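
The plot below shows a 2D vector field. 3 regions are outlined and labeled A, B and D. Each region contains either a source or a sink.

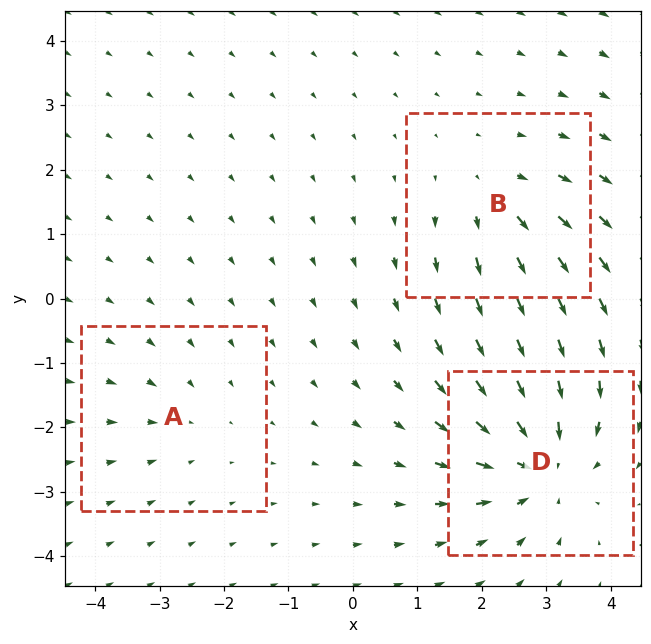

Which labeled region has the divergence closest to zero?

Divergence at each region's feature centre — A: about -2, B: about +3, D: about -5. Region A is closest to zero.

A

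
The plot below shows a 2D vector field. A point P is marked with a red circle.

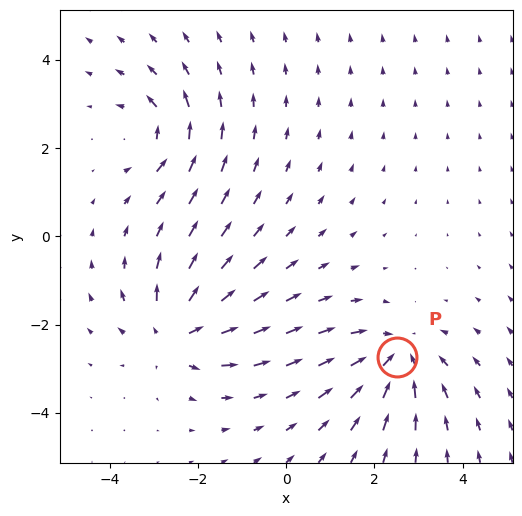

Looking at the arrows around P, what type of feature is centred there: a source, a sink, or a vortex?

sink

At P (2.5, -2.7) the arrows converge inward. Divergence about -5, curl ≈0 — negative divergence with near-zero curl is a sink.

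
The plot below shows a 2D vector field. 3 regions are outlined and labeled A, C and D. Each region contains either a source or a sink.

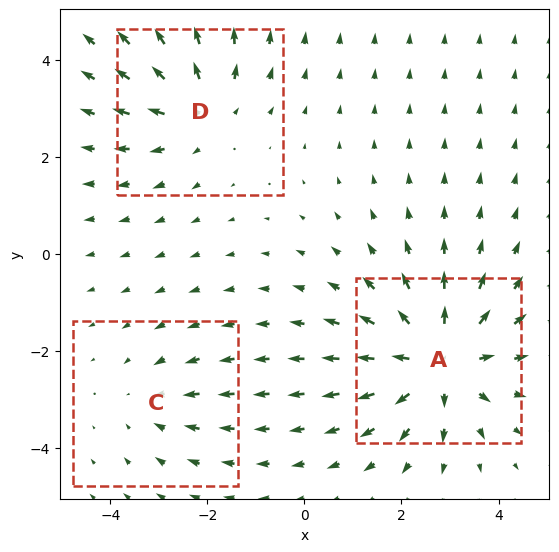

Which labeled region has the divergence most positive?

Divergence at each region's feature centre — A: about +4, C: about -2, D: about +3. Region A is most positive.

A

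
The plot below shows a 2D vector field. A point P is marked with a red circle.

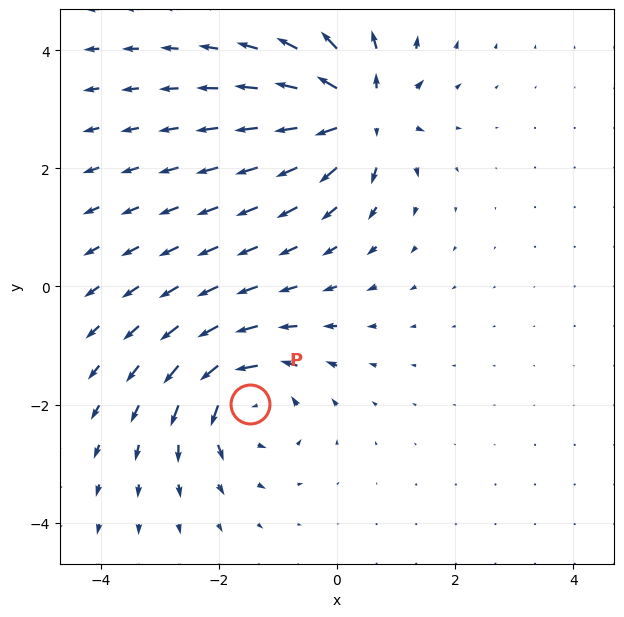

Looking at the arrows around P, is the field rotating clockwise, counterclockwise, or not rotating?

counterclockwise

Near P at (-1.5, -2.0) the arrows circulate counterclockwise. The curl (z-component) there is about +5; positive curl means counterclockwise rotation.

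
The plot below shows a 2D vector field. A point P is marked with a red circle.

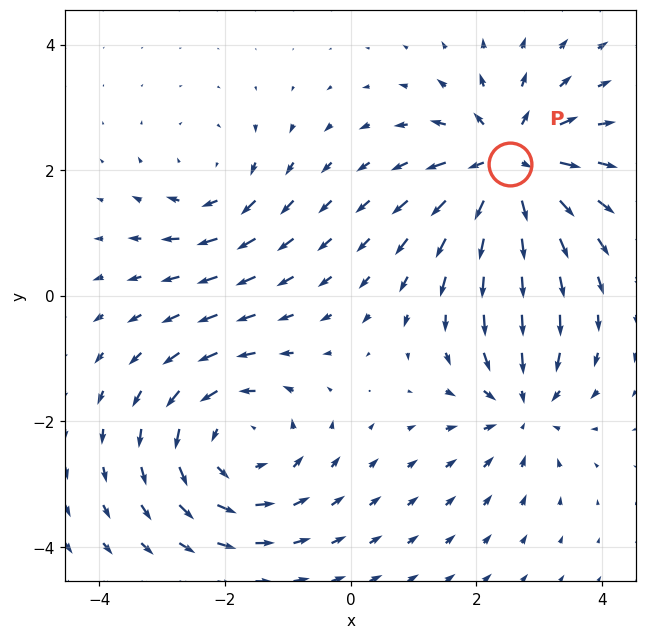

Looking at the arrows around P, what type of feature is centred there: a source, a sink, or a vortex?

source

At P (2.5, 2.1) the arrows spread outward. Divergence about +6, curl ≈0 — positive divergence with near-zero curl is a source.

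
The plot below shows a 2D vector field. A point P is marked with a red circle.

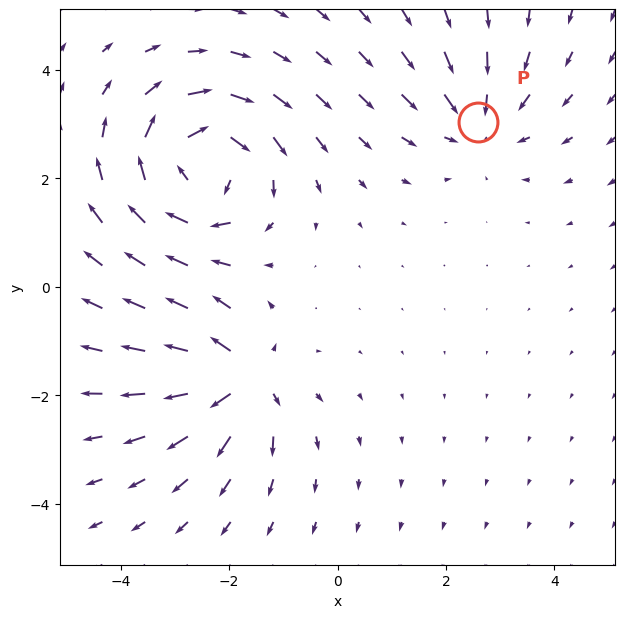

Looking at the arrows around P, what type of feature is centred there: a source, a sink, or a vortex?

sink

At P (2.6, 3.0) the arrows converge inward. Divergence about -3, curl ≈0 — negative divergence with near-zero curl is a sink.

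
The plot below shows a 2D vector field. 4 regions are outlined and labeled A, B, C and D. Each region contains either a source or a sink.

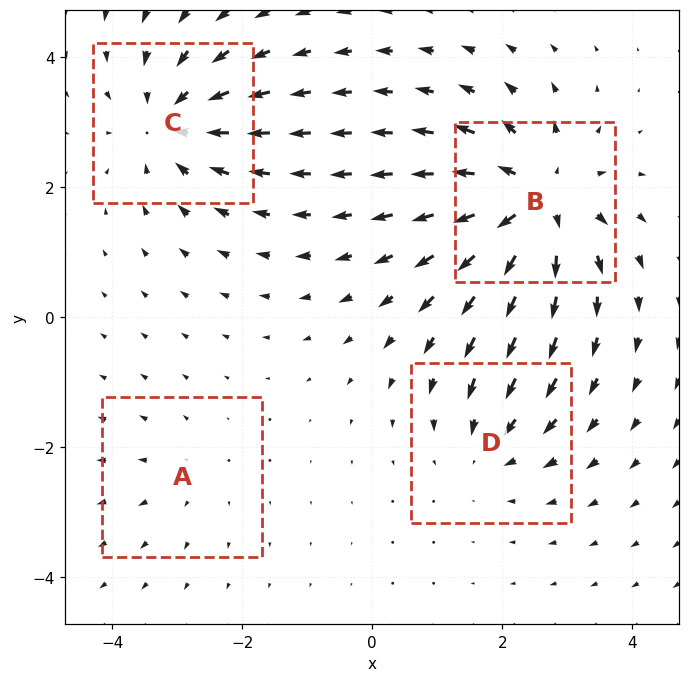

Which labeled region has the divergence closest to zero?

A

Divergence at each region's feature centre — A: about +2, B: about +7, C: about -5, D: about -4. Region A is closest to zero.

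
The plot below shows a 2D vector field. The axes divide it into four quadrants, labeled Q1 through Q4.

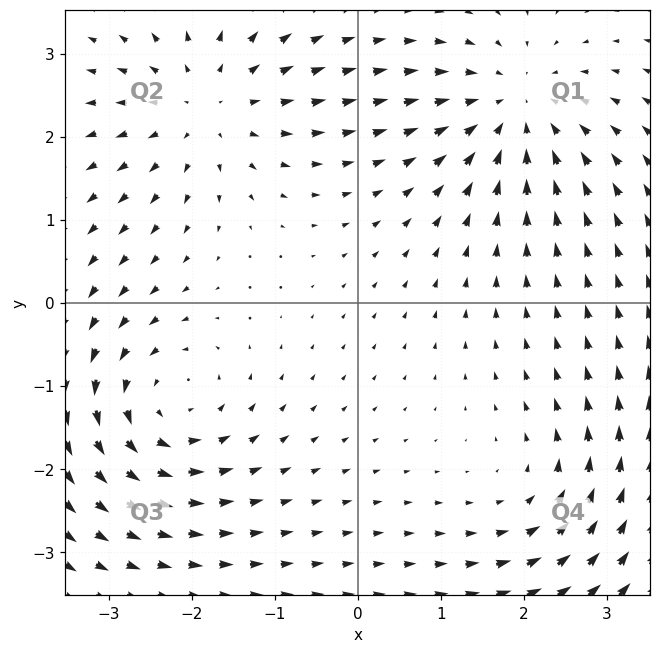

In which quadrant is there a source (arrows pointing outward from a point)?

The source sits at approximately (-1.8, 2.4), which lies in quadrant Q2. The divergence there is about +3, positive as expected for a source.

Q2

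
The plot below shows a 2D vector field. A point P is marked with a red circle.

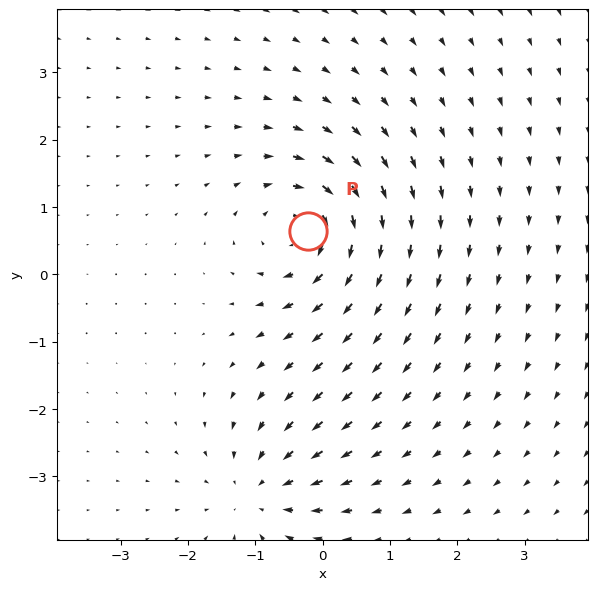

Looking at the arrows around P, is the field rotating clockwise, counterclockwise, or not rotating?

clockwise

Near P at (-0.2, 0.6) the arrows circulate clockwise. The curl (z-component) there is about -6; negative curl means clockwise rotation.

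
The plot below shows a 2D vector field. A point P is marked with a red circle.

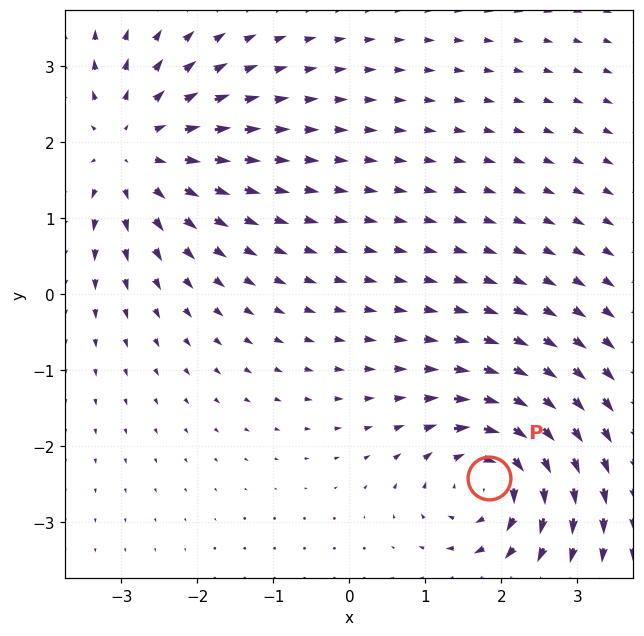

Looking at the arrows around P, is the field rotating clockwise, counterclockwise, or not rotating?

clockwise

Near P at (1.8, -2.4) the arrows circulate clockwise. The curl (z-component) there is about -6; negative curl means clockwise rotation.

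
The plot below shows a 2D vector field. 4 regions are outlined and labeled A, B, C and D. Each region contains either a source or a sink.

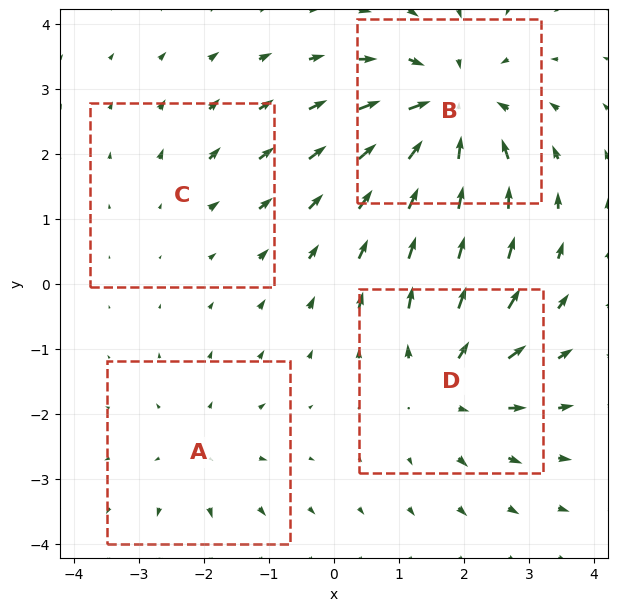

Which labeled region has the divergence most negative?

B

Divergence at each region's feature centre — A: about +3, B: about -7, C: about +2, D: about +5. Region B is most negative.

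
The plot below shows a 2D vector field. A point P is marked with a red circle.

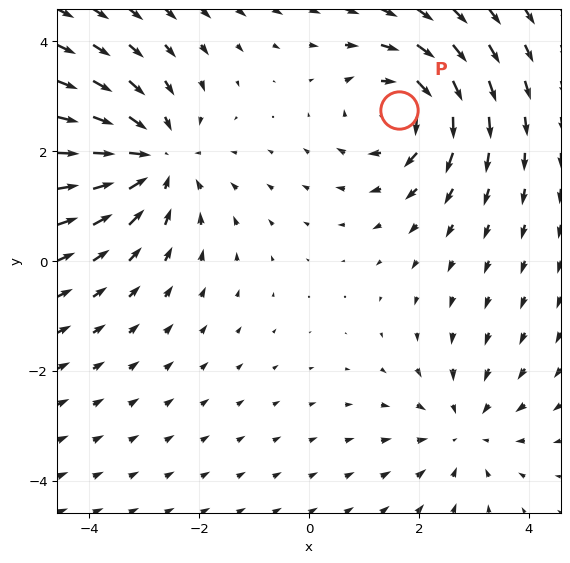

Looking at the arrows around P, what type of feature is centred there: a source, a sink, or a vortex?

At P (1.6, 2.7) the arrows circulate clockwise. Divergence ≈0, curl about -5 — near-zero divergence with nonzero curl is a vortex.

vortex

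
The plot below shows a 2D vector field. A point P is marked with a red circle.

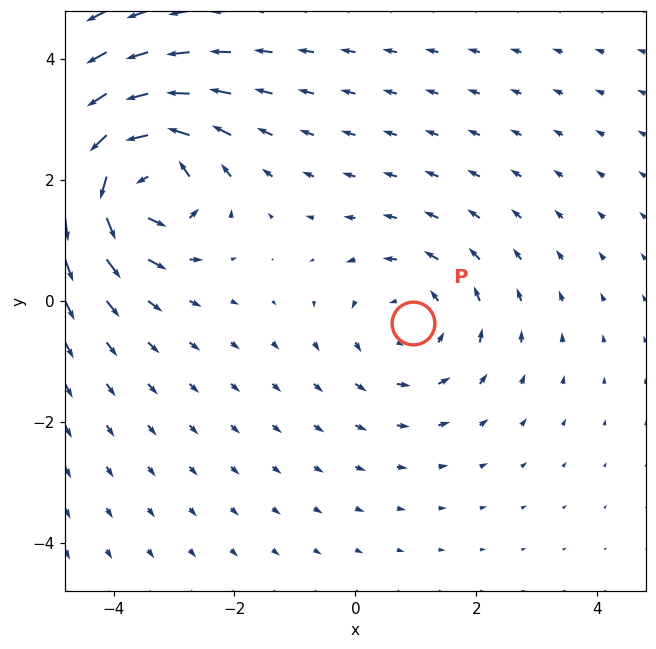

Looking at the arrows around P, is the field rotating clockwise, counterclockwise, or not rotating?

Near P at (0.9, -0.4) the arrows circulate counterclockwise. The curl (z-component) there is about +3; positive curl means counterclockwise rotation.

counterclockwise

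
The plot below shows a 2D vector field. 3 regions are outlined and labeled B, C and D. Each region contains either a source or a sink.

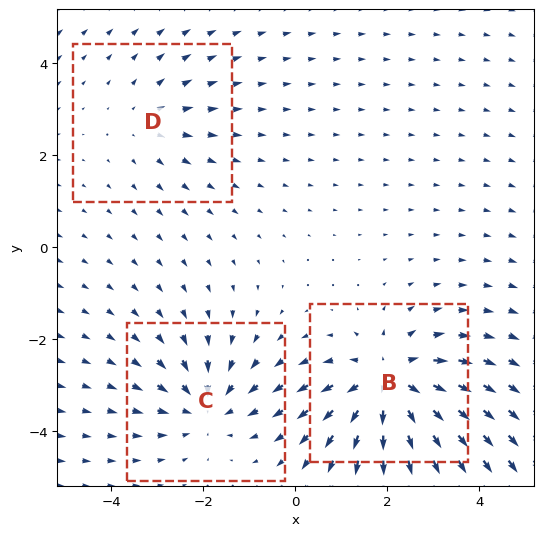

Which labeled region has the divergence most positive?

Divergence at each region's feature centre — B: about +5, C: about -3, D: about +2. Region B is most positive.

B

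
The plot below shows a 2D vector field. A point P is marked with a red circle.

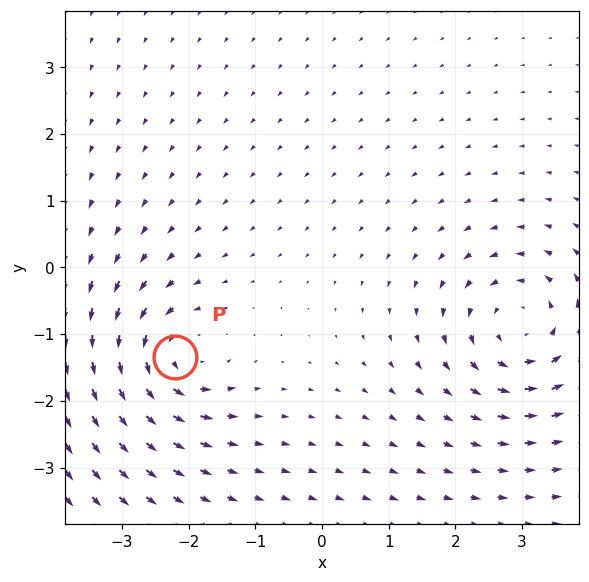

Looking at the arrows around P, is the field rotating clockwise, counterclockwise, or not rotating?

Near P at (-2.2, -1.3) the arrows circulate counterclockwise. The curl (z-component) there is about +6; positive curl means counterclockwise rotation.

counterclockwise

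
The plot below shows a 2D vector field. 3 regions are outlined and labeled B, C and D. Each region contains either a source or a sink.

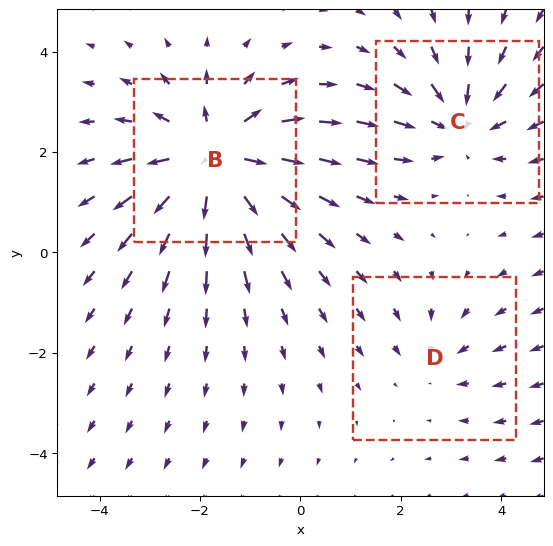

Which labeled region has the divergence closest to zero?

Divergence at each region's feature centre — B: about +4, C: about -3, D: about -2. Region D is closest to zero.

D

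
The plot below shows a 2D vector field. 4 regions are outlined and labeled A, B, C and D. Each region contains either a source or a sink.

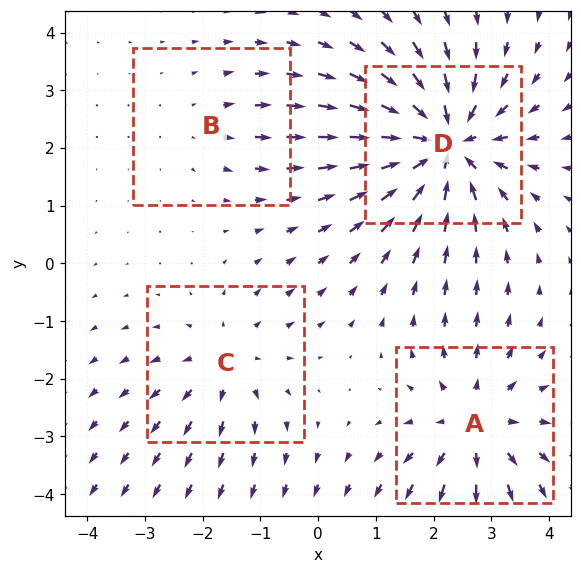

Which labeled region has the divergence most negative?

D

Divergence at each region's feature centre — A: about +5, B: about +2, C: about +3, D: about -7. Region D is most negative.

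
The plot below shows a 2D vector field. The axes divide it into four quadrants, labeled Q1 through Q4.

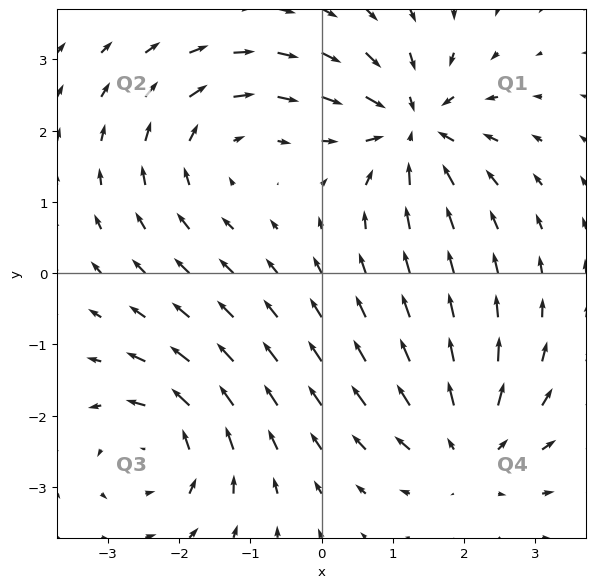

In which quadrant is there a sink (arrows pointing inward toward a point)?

The sink sits at approximately (1.3, 2.1), which lies in quadrant Q1. The divergence there is about -7, negative as expected for a sink.

Q1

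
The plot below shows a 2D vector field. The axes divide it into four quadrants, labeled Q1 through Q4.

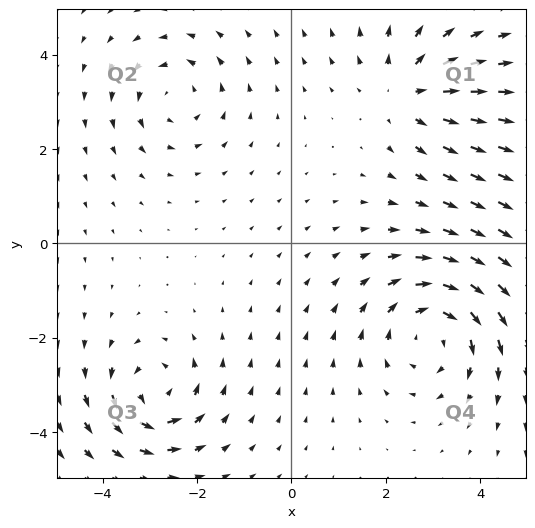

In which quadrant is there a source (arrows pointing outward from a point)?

Q1

The source sits at approximately (2.4, 3.2), which lies in quadrant Q1. The divergence there is about +3, positive as expected for a source.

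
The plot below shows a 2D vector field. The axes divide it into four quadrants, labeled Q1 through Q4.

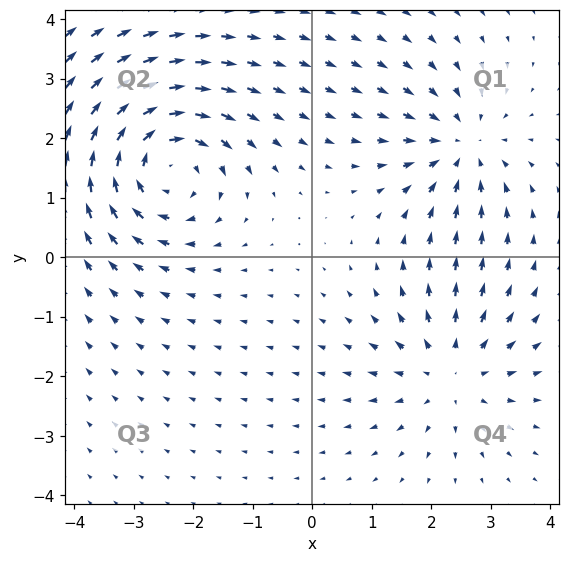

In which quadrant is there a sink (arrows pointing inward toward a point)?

The sink sits at approximately (2.5, 1.9), which lies in quadrant Q1. The divergence there is about -3, negative as expected for a sink.

Q1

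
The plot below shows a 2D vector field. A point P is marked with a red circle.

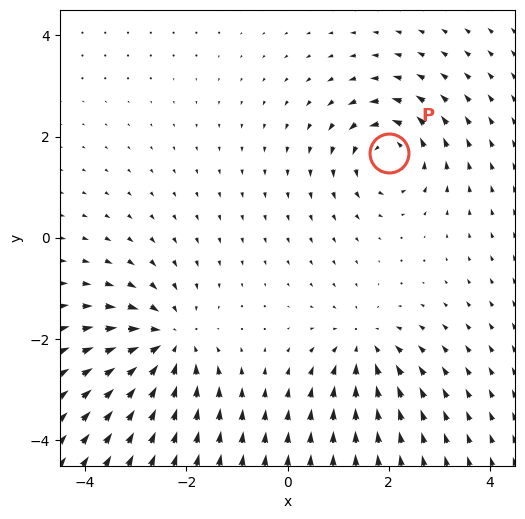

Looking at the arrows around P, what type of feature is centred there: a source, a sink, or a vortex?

vortex

At P (2.0, 1.7) the arrows circulate counterclockwise. Divergence ≈0, curl about +5 — near-zero divergence with nonzero curl is a vortex.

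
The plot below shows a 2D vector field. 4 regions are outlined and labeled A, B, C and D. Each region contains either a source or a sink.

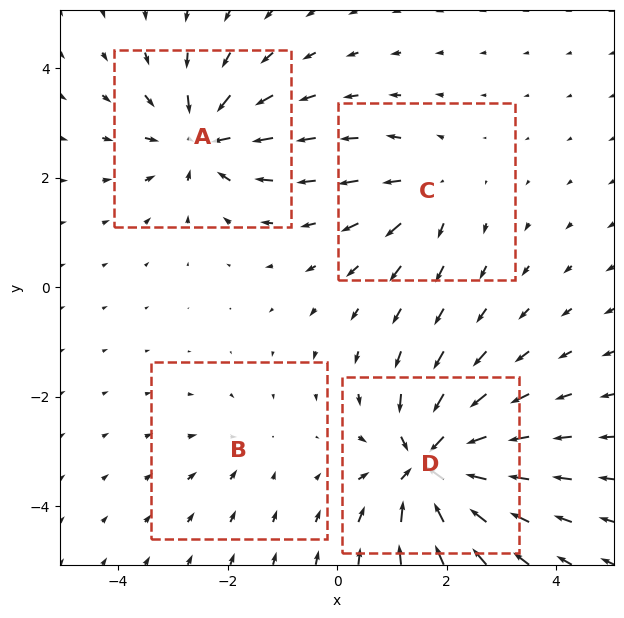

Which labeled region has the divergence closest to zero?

Divergence at each region's feature centre — A: about -7, B: about -2, C: about +4, D: about -9. Region B is closest to zero.

B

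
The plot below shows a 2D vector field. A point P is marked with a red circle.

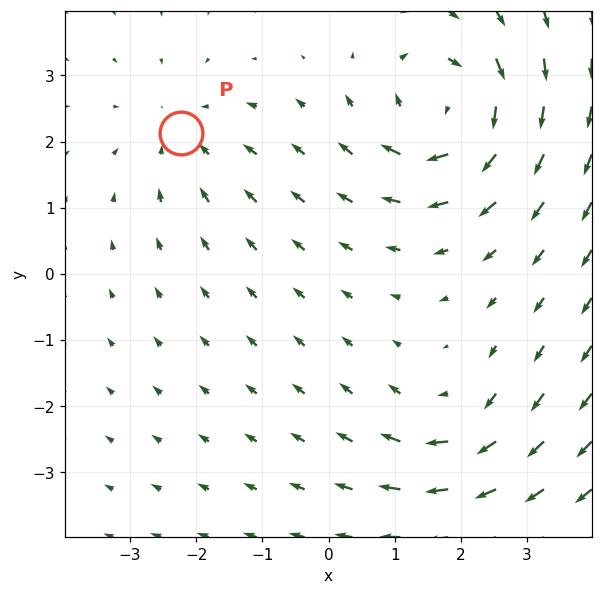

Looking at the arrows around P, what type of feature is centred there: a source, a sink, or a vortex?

At P (-2.2, 2.1) the arrows converge inward. Divergence about -2, curl ≈0 — negative divergence with near-zero curl is a sink.

sink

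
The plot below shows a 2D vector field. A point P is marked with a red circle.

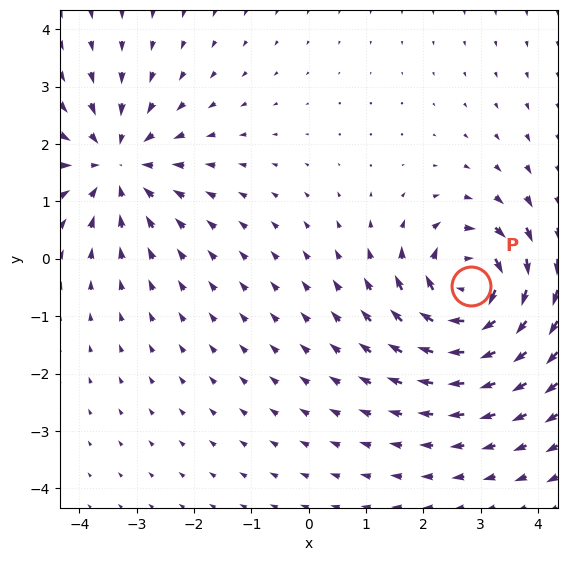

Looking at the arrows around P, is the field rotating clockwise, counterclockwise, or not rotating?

Near P at (2.8, -0.5) the arrows circulate clockwise. The curl (z-component) there is about -6; negative curl means clockwise rotation.

clockwise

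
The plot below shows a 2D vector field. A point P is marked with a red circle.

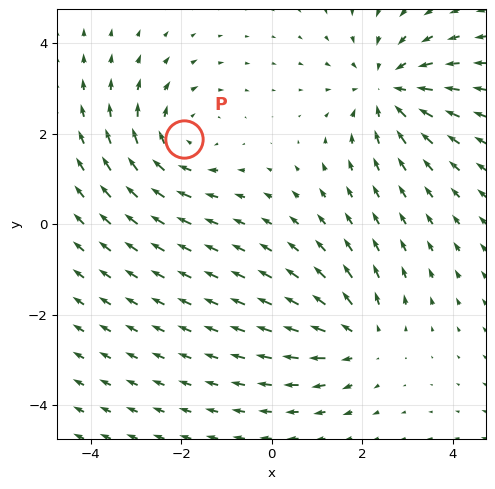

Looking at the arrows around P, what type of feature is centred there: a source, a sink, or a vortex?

At P (-1.9, 1.9) the arrows circulate clockwise. Divergence ≈0, curl about -3 — near-zero divergence with nonzero curl is a vortex.

vortex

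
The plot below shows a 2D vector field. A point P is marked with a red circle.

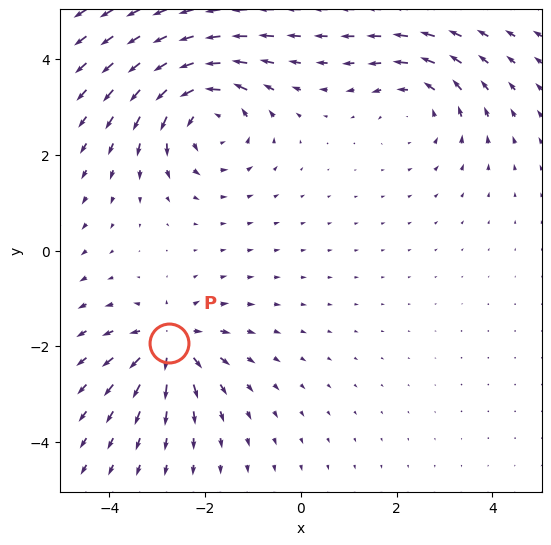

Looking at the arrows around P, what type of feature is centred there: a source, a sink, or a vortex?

At P (-2.7, -1.9) the arrows spread outward. Divergence about +4, curl ≈0 — positive divergence with near-zero curl is a source.

source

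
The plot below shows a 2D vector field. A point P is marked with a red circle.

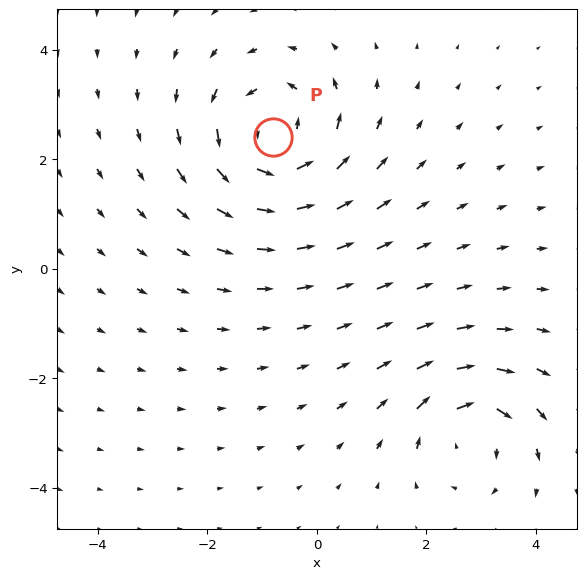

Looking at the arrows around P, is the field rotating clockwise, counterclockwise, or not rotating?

Near P at (-0.8, 2.4) the arrows circulate counterclockwise. The curl (z-component) there is about +4; positive curl means counterclockwise rotation.

counterclockwise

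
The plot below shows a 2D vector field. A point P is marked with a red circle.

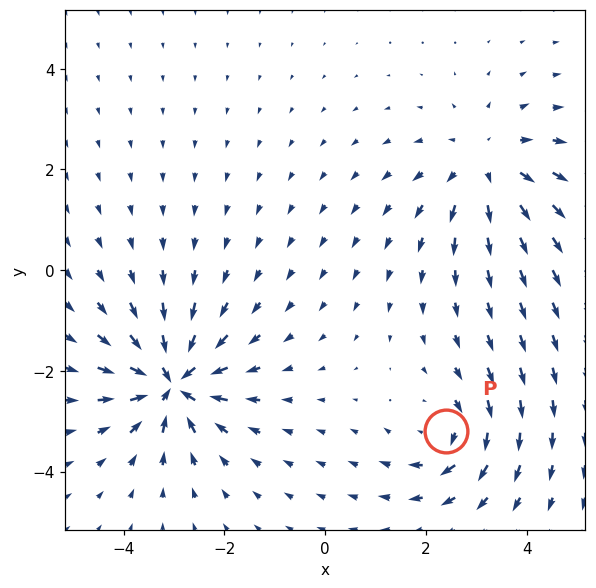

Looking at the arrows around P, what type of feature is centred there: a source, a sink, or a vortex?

At P (2.4, -3.2) the arrows circulate clockwise. Divergence ≈0, curl about -4 — near-zero divergence with nonzero curl is a vortex.

vortex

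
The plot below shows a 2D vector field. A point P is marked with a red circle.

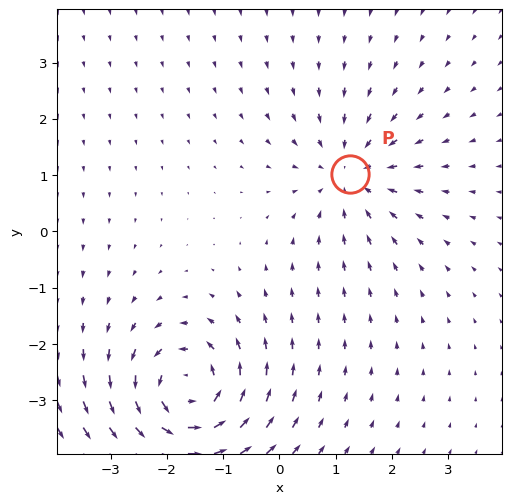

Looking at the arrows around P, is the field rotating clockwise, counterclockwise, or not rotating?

not rotating

Near P at (1.3, 1.0) the arrows show no circulation. The curl there is ≈0.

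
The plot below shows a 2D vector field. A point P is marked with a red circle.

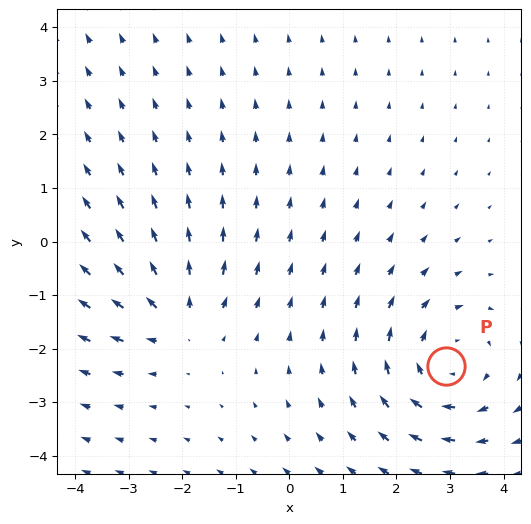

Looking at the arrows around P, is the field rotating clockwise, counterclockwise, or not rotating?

clockwise

Near P at (2.9, -2.3) the arrows circulate clockwise. The curl (z-component) there is about -3; negative curl means clockwise rotation.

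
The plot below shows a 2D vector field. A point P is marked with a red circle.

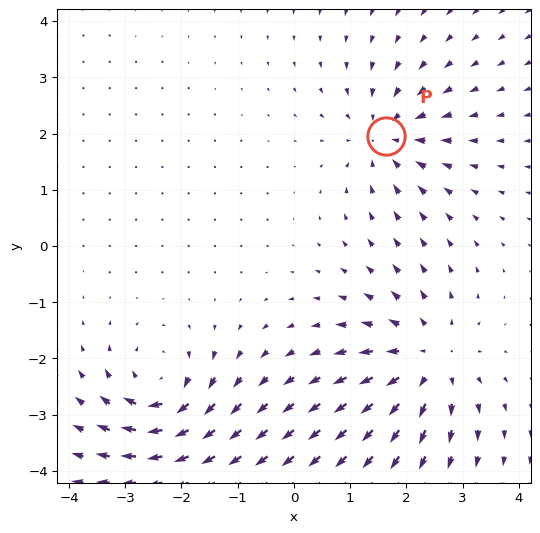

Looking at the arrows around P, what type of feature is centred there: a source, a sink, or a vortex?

At P (1.6, 2.0) the arrows converge inward. Divergence about -3, curl ≈0 — negative divergence with near-zero curl is a sink.

sink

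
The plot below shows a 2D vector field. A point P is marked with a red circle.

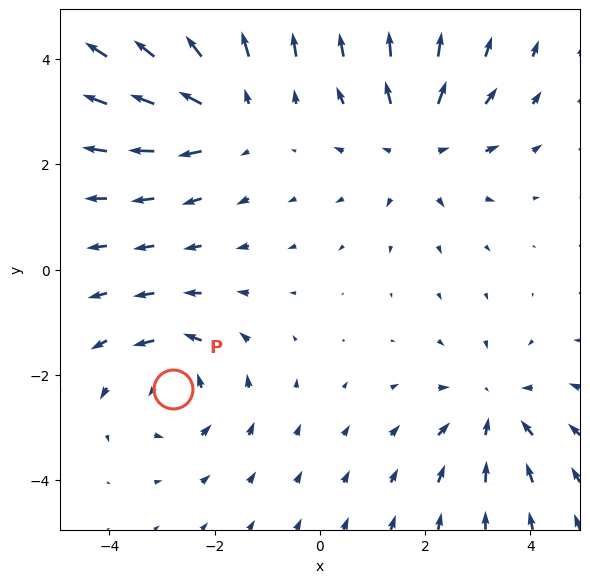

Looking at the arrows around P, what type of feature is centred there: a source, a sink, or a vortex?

vortex

At P (-2.8, -2.3) the arrows circulate counterclockwise. Divergence ≈0, curl about +3 — near-zero divergence with nonzero curl is a vortex.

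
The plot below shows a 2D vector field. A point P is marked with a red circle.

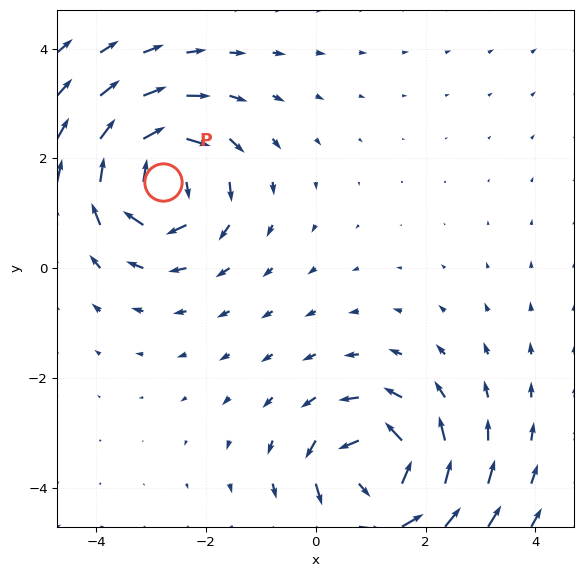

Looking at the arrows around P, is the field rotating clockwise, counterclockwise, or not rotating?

clockwise

Near P at (-2.8, 1.6) the arrows circulate clockwise. The curl (z-component) there is about -5; negative curl means clockwise rotation.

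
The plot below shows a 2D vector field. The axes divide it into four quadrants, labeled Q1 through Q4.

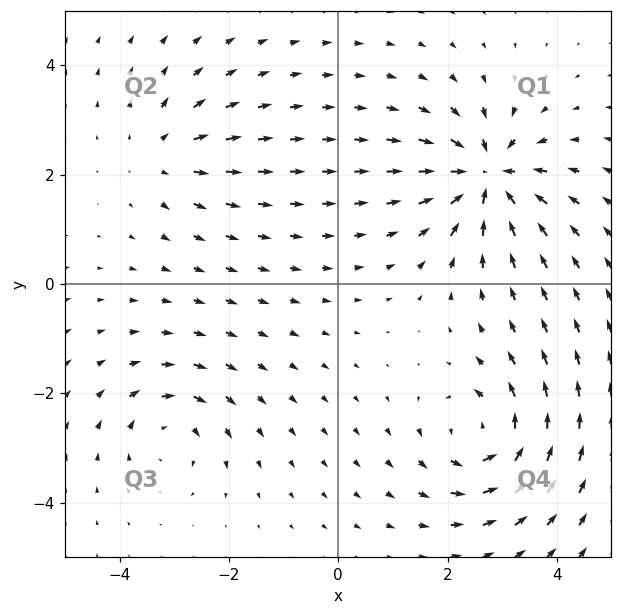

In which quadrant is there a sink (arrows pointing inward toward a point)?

Q1

The sink sits at approximately (2.7, 2.0), which lies in quadrant Q1. The divergence there is about -7, negative as expected for a sink.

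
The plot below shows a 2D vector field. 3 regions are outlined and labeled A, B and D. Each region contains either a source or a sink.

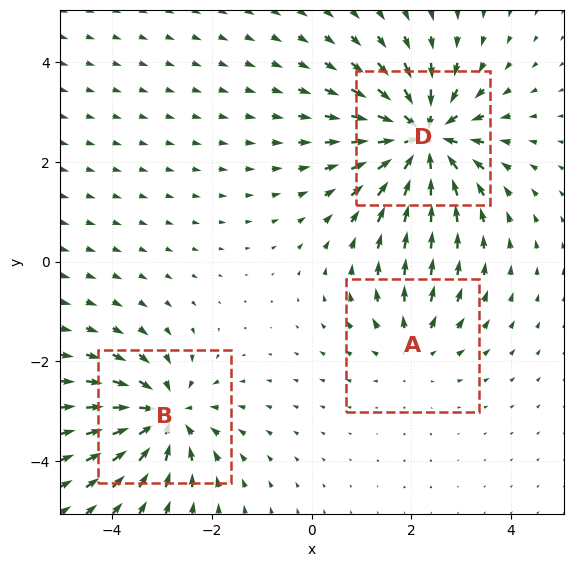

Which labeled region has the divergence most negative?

Divergence at each region's feature centre — A: about +2, B: about -4, D: about -5. Region D is most negative.

D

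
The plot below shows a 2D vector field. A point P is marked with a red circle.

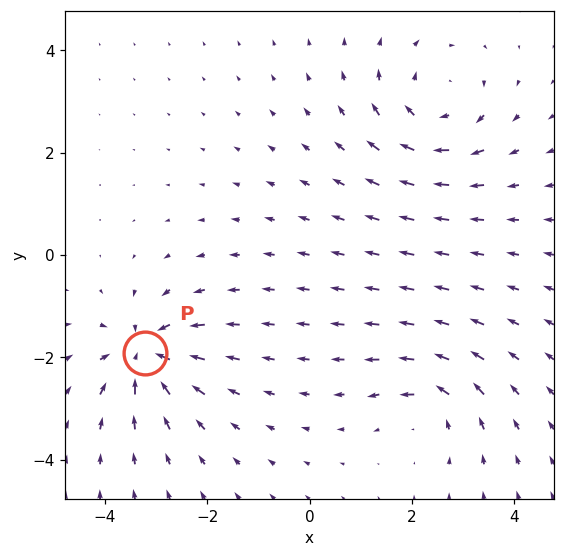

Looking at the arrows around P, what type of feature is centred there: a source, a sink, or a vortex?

At P (-3.2, -1.9) the arrows converge inward. Divergence about -7, curl ≈0 — negative divergence with near-zero curl is a sink.

sink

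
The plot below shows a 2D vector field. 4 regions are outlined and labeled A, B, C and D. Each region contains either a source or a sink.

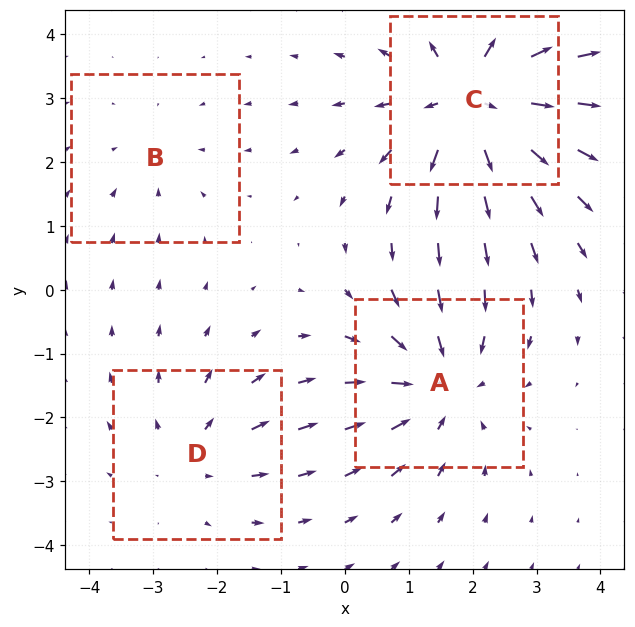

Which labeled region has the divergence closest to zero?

B

Divergence at each region's feature centre — A: about -5, B: about -2, C: about +6, D: about +3. Region B is closest to zero.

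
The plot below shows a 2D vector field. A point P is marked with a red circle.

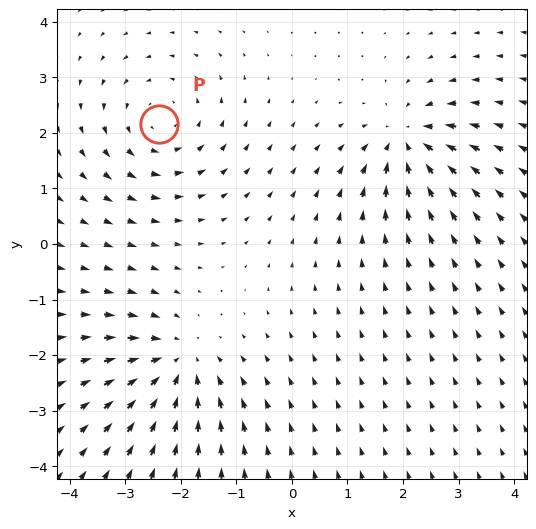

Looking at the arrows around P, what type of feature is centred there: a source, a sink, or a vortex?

vortex

At P (-2.4, 2.2) the arrows circulate counterclockwise. Divergence ≈0, curl about +4 — near-zero divergence with nonzero curl is a vortex.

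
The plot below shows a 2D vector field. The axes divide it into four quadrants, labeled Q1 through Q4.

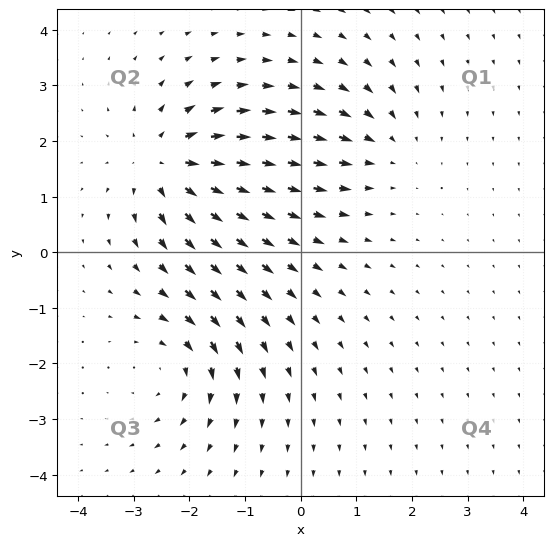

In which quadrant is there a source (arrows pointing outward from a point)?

The source sits at approximately (-2.4, 1.6), which lies in quadrant Q2. The divergence there is about +5, positive as expected for a source.

Q2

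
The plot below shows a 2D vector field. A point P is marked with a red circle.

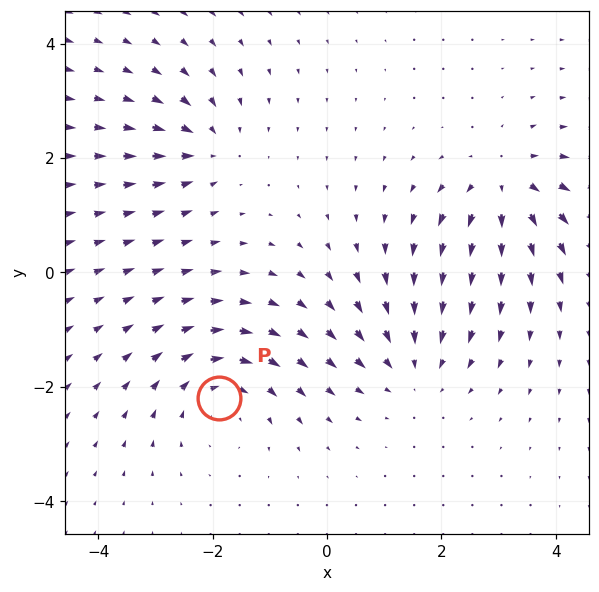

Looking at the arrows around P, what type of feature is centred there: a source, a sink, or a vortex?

At P (-1.9, -2.2) the arrows circulate clockwise. Divergence ≈0, curl about -4 — near-zero divergence with nonzero curl is a vortex.

vortex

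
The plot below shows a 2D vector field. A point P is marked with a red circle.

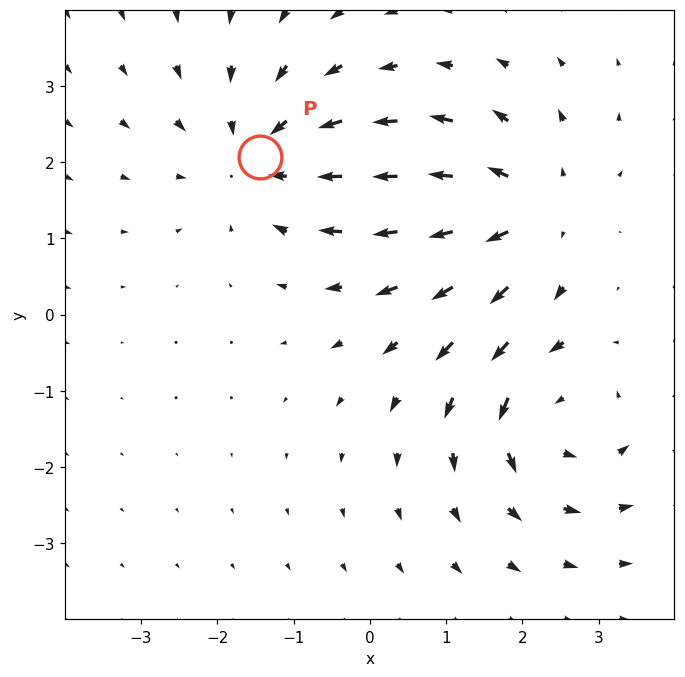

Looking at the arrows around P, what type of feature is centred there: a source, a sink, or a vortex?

sink

At P (-1.4, 2.1) the arrows converge inward. Divergence about -4, curl ≈0 — negative divergence with near-zero curl is a sink.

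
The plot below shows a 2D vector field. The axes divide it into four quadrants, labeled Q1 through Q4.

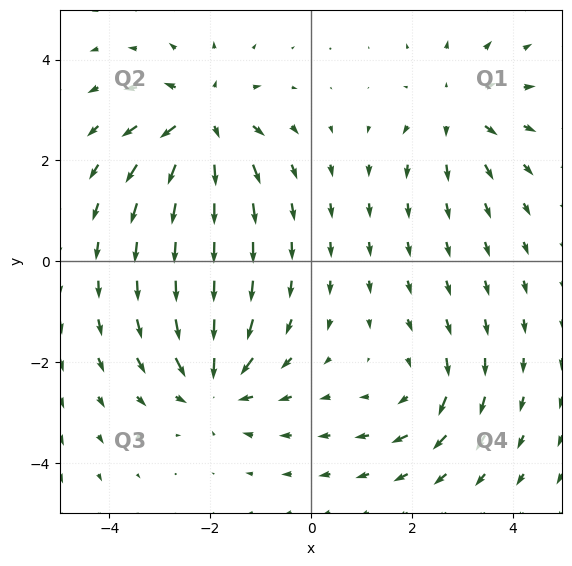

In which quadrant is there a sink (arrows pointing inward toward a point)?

Q3

The sink sits at approximately (-1.9, -2.4), which lies in quadrant Q3. The divergence there is about -5, negative as expected for a sink.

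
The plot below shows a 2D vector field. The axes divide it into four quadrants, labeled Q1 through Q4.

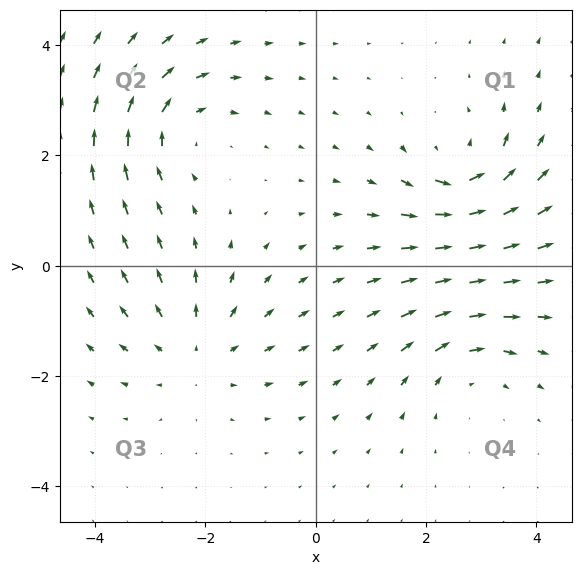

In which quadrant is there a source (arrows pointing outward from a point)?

Q3

The source sits at approximately (-2.2, -1.6), which lies in quadrant Q3. The divergence there is about +3, positive as expected for a source.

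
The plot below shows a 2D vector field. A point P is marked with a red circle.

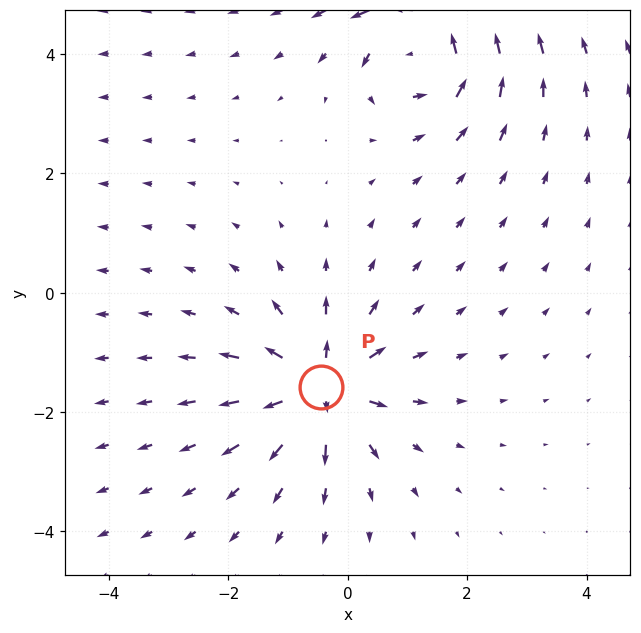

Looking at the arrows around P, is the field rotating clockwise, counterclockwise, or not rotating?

not rotating

Near P at (-0.5, -1.6) the arrows show no circulation. The curl there is ≈0.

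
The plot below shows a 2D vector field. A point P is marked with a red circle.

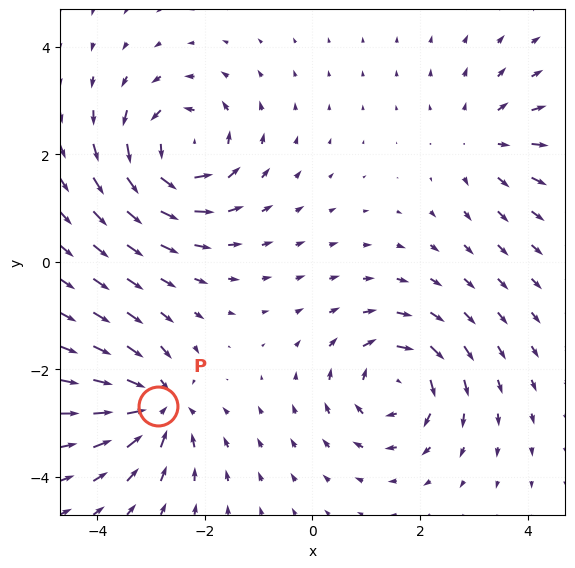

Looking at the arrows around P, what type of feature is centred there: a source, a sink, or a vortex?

At P (-2.9, -2.7) the arrows converge inward. Divergence about -5, curl ≈0 — negative divergence with near-zero curl is a sink.

sink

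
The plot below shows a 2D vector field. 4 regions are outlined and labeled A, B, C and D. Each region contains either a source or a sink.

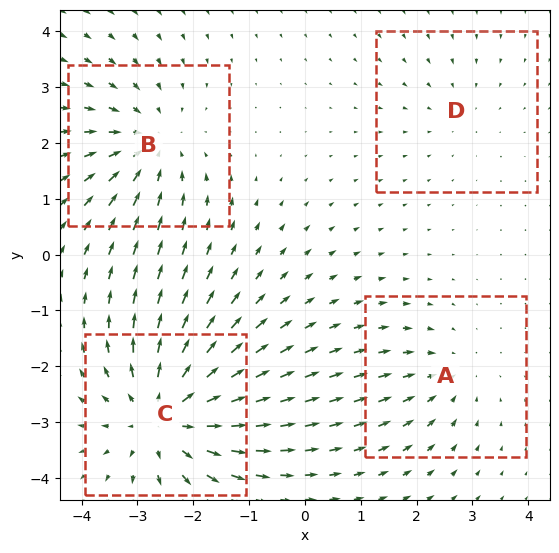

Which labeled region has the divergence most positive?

C

Divergence at each region's feature centre — A: about -3, B: about -4, C: about +6, D: about -2. Region C is most positive.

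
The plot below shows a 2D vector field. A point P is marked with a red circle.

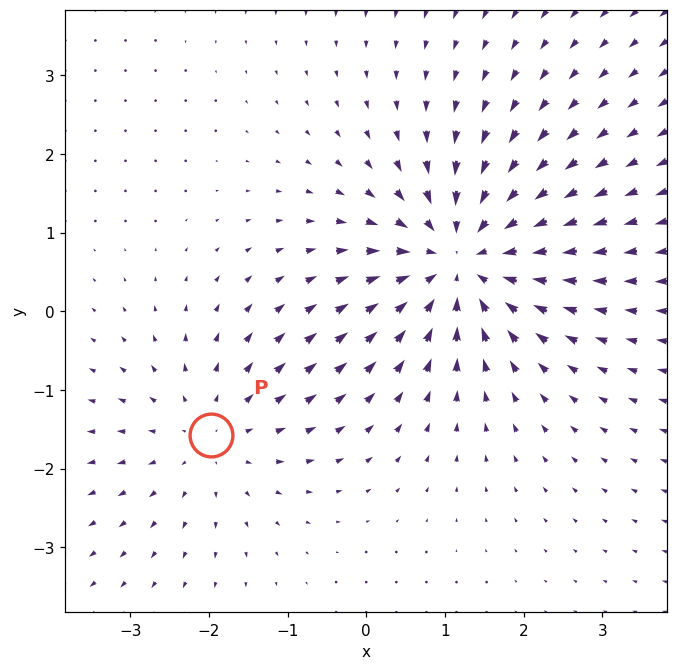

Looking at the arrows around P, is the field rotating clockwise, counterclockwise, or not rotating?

Near P at (-2.0, -1.6) the arrows show no circulation. The curl there is ≈0.

not rotating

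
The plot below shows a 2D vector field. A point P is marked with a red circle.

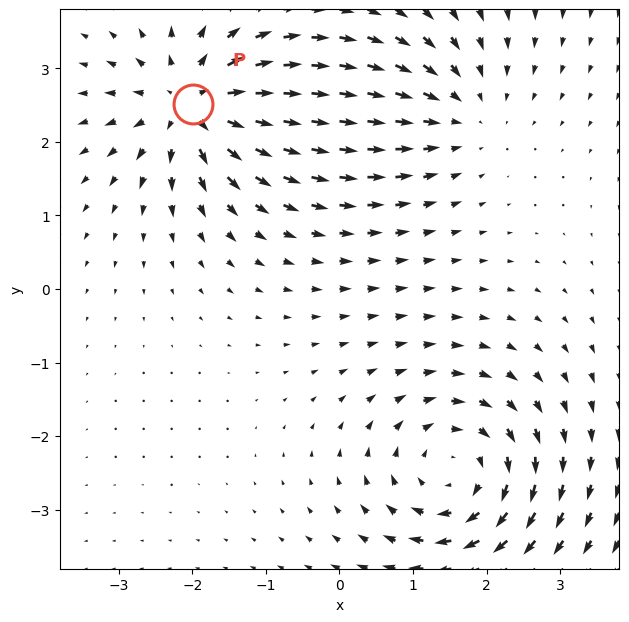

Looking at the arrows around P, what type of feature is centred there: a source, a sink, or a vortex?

At P (-2.0, 2.5) the arrows spread outward. Divergence about +6, curl ≈0 — positive divergence with near-zero curl is a source.

source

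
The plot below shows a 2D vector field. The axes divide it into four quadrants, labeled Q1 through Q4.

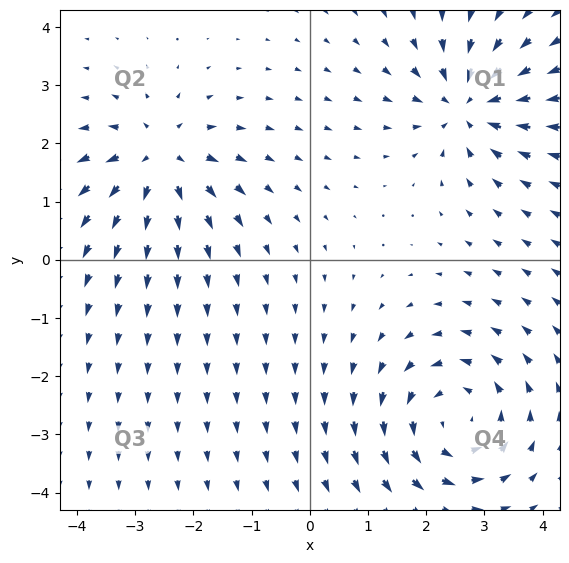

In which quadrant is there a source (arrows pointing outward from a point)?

Q2

The source sits at approximately (-2.6, 1.7), which lies in quadrant Q2. The divergence there is about +4, positive as expected for a source.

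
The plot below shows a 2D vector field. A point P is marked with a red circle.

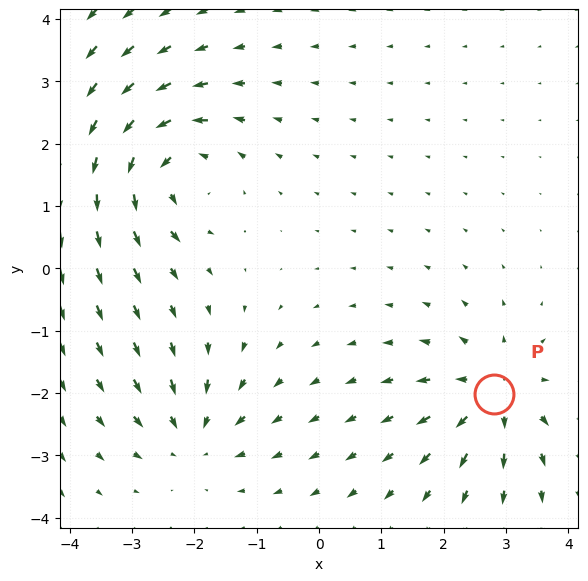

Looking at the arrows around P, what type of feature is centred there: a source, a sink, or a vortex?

source

At P (2.8, -2.0) the arrows spread outward. Divergence about +5, curl ≈0 — positive divergence with near-zero curl is a source.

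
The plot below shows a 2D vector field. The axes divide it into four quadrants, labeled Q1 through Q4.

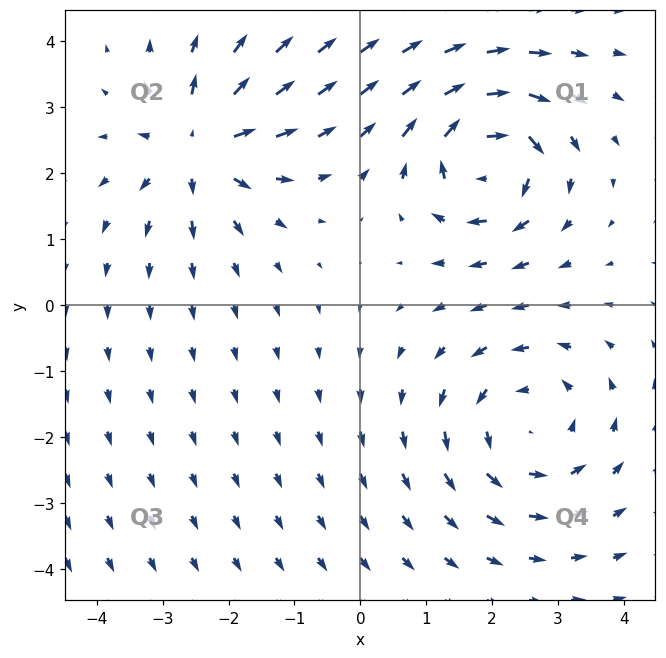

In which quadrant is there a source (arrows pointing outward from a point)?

Q2

The source sits at approximately (-2.5, 2.4), which lies in quadrant Q2. The divergence there is about +4, positive as expected for a source.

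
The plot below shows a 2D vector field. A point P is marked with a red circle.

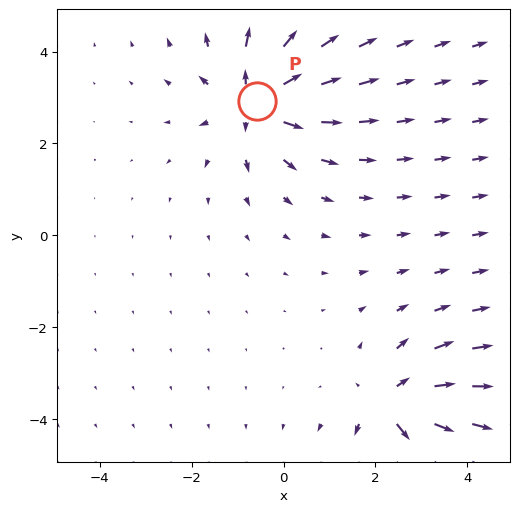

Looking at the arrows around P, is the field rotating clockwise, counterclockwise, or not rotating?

not rotating

Near P at (-0.6, 2.9) the arrows show no circulation. The curl there is ≈0.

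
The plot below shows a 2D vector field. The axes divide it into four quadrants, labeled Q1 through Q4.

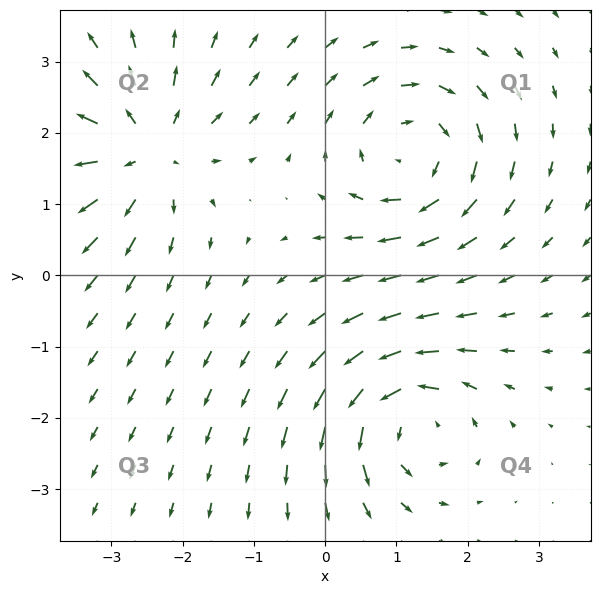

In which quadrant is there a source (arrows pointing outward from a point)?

Q2

The source sits at approximately (-2.5, 1.8), which lies in quadrant Q2. The divergence there is about +5, positive as expected for a source.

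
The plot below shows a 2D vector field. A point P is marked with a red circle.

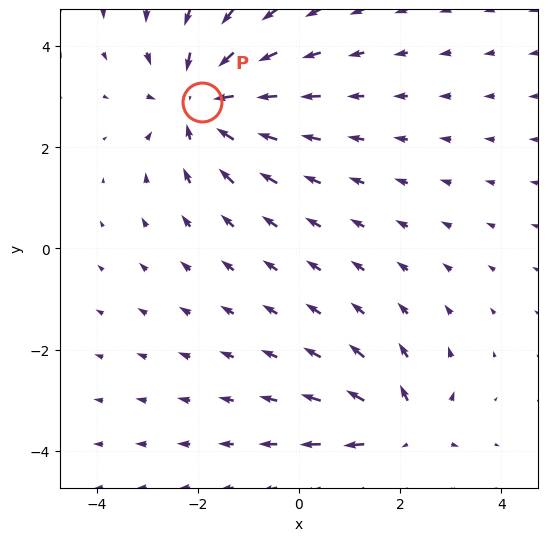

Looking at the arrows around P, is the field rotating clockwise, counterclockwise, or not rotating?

Near P at (-1.9, 2.9) the arrows show no circulation. The curl there is ≈0.

not rotating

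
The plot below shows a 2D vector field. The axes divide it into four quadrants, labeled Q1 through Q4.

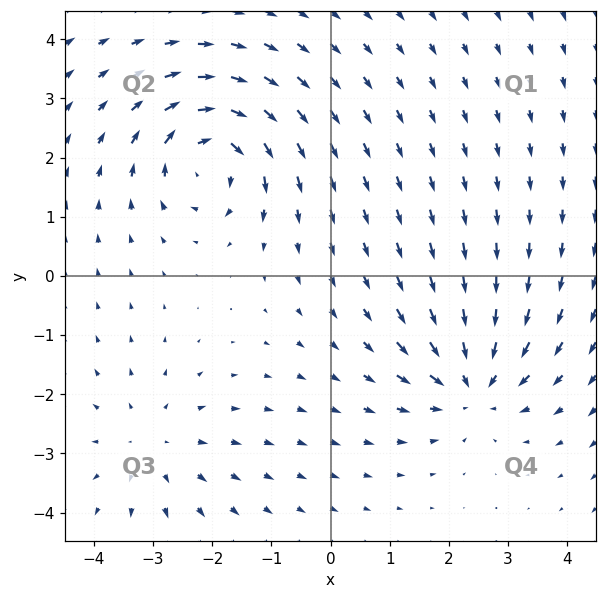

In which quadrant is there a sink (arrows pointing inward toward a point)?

The sink sits at approximately (2.4, -1.8), which lies in quadrant Q4. The divergence there is about -5, negative as expected for a sink.

Q4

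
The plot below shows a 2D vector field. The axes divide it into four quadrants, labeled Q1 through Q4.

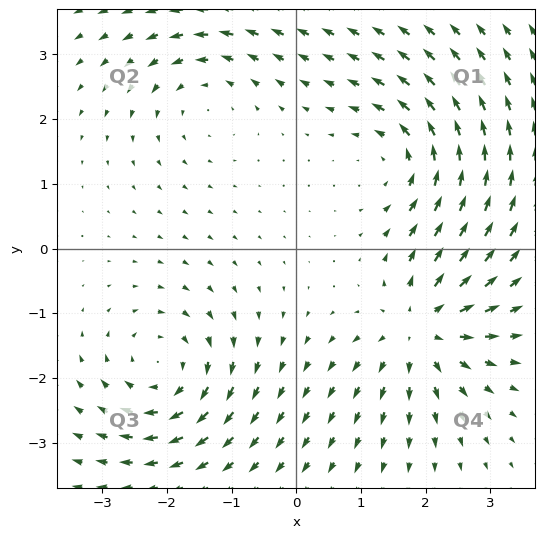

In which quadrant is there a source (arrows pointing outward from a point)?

Q4

The source sits at approximately (1.9, -1.2), which lies in quadrant Q4. The divergence there is about +6, positive as expected for a source.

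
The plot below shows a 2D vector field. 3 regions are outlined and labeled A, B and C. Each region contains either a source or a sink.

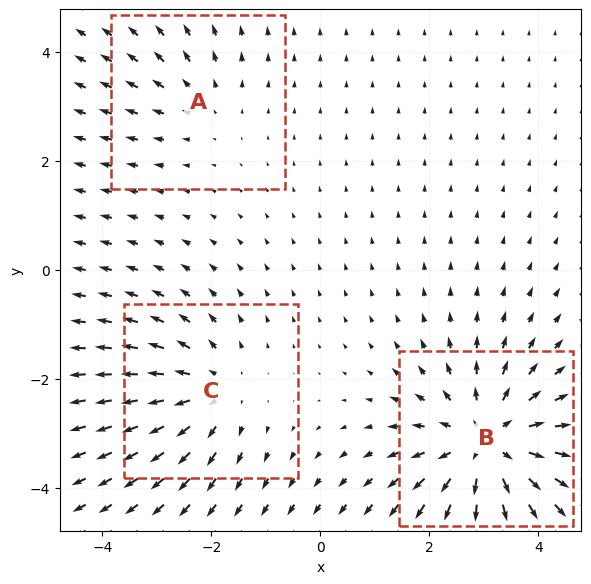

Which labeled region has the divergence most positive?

B

Divergence at each region's feature centre — A: about +2, B: about +5, C: about +3. Region B is most positive.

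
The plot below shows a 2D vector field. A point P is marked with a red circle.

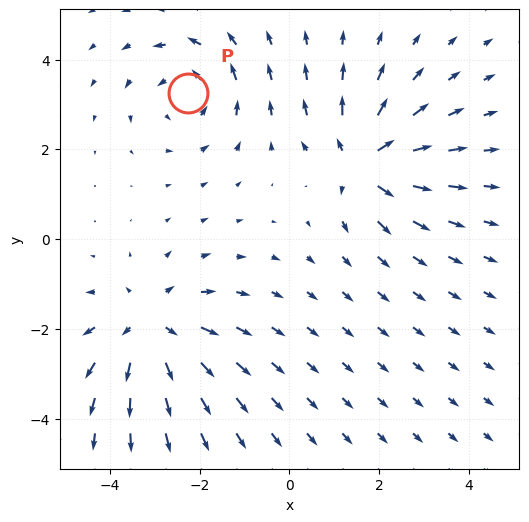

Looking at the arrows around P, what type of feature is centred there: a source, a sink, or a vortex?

vortex

At P (-2.3, 3.2) the arrows circulate counterclockwise. Divergence ≈0, curl about +3 — near-zero divergence with nonzero curl is a vortex.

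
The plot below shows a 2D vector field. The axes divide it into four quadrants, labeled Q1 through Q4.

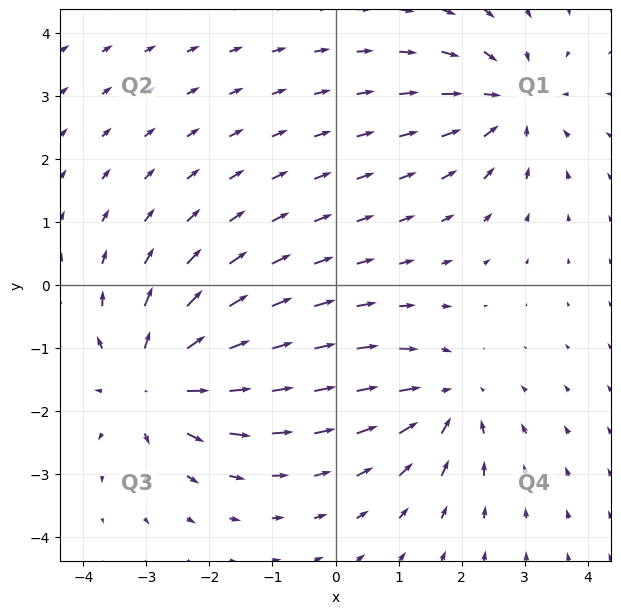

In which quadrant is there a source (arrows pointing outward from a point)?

The source sits at approximately (-2.9, -1.5), which lies in quadrant Q3. The divergence there is about +4, positive as expected for a source.

Q3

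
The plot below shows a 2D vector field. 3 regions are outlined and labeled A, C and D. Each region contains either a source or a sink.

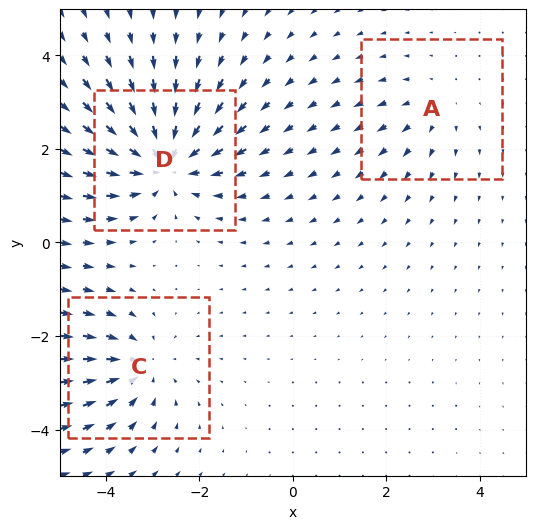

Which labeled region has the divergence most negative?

D

Divergence at each region's feature centre — A: about +2, C: about -3, D: about -5. Region D is most negative.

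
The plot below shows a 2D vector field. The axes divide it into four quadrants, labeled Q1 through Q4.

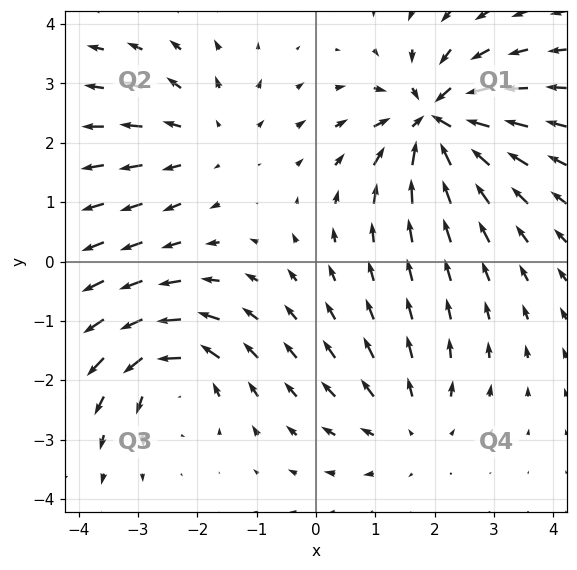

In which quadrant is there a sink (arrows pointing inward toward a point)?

The sink sits at approximately (2.0, 2.4), which lies in quadrant Q1. The divergence there is about -6, negative as expected for a sink.

Q1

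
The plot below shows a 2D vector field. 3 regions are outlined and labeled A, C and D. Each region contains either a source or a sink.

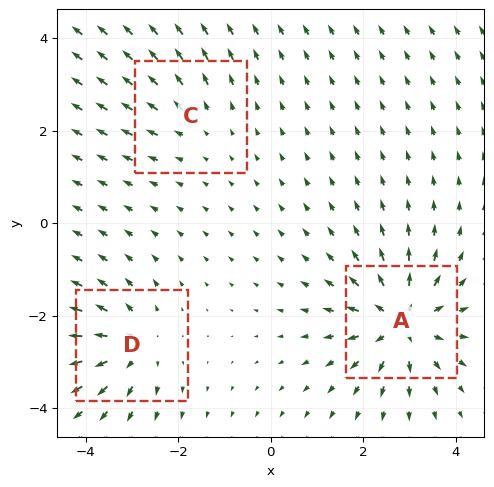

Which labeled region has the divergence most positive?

Divergence at each region's feature centre — A: about +6, C: about +2, D: about +4. Region A is most positive.

A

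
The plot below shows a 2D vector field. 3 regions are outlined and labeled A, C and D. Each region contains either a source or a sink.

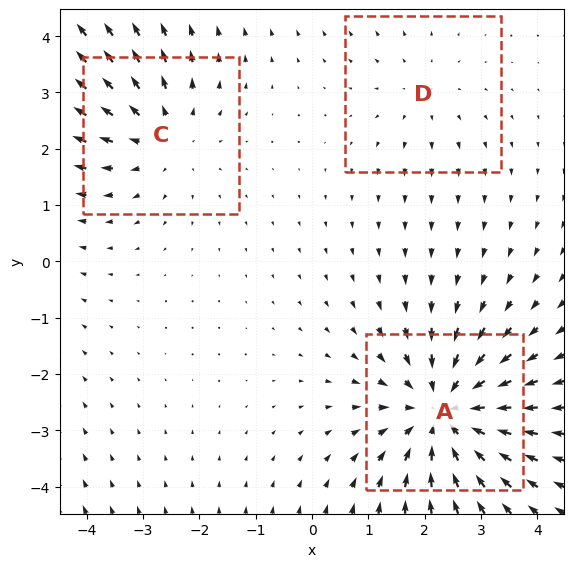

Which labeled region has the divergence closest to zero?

D

Divergence at each region's feature centre — A: about -4, C: about +3, D: about +2. Region D is closest to zero.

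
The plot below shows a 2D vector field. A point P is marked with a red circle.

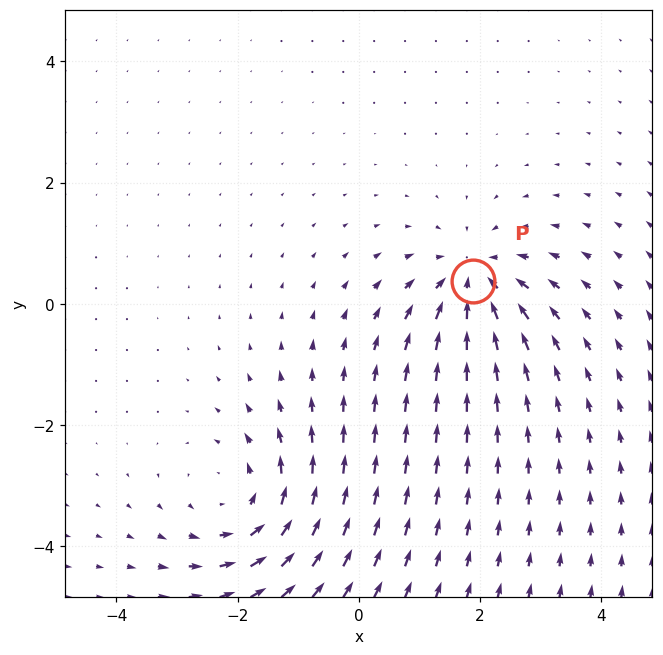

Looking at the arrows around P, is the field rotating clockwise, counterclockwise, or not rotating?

Near P at (1.9, 0.4) the arrows show no circulation. The curl there is ≈0.

not rotating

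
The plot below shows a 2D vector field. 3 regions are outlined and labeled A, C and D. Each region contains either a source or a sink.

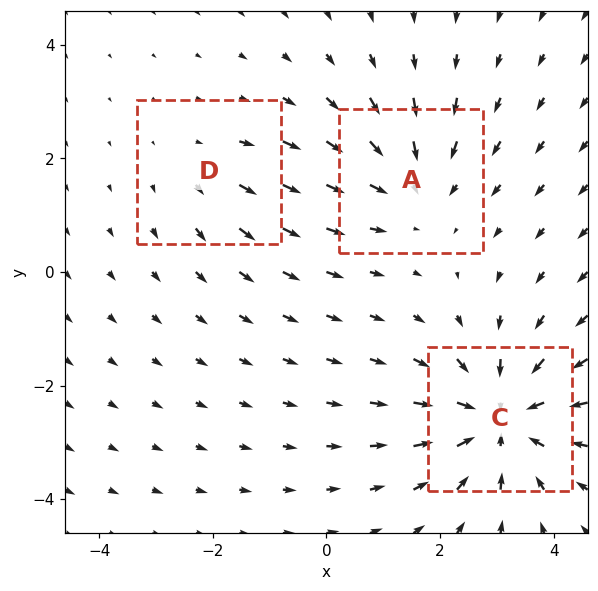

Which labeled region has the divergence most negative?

Divergence at each region's feature centre — A: about -3, C: about -4, D: about +2. Region C is most negative.

C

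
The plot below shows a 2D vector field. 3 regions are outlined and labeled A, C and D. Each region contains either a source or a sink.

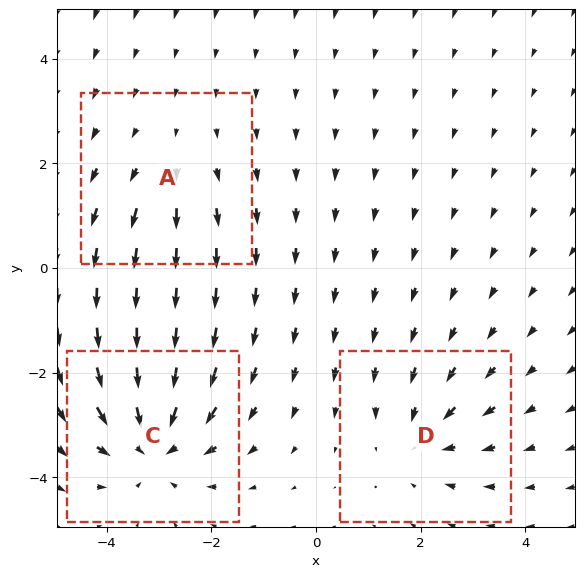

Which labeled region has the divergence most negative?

Divergence at each region's feature centre — A: about +2, C: about -5, D: about -3. Region C is most negative.

C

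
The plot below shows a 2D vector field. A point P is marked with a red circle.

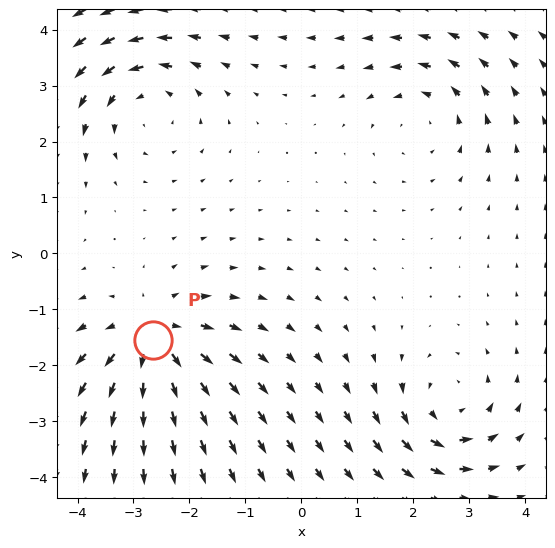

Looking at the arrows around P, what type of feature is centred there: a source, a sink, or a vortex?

At P (-2.7, -1.5) the arrows spread outward. Divergence about +6, curl ≈0 — positive divergence with near-zero curl is a source.

source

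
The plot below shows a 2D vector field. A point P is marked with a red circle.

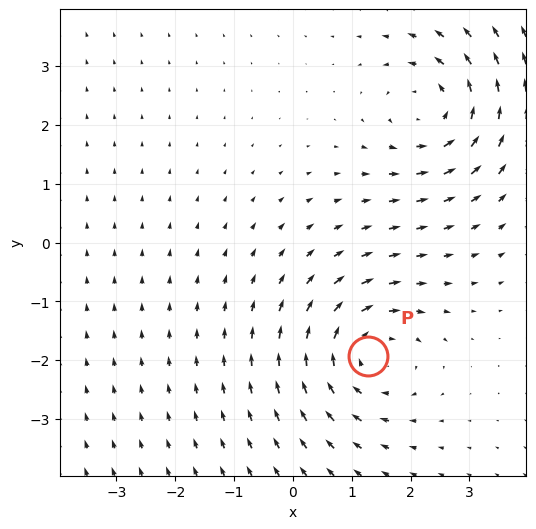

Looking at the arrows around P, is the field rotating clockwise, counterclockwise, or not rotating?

clockwise

Near P at (1.3, -1.9) the arrows circulate clockwise. The curl (z-component) there is about -4; negative curl means clockwise rotation.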